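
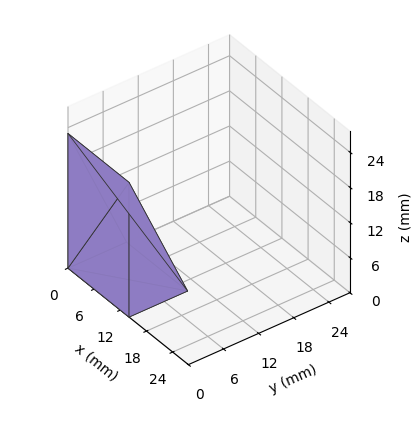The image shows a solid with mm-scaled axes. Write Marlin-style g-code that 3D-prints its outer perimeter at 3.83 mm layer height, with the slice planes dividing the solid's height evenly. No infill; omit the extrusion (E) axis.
Reading the render: the shape is a wedge (ramp): 14 × 10 mm base, rising to 23 mm along the y=0 edge and sloping linearly to z=0 at y=10 (dimensions read to the nearest mm from the axis ticks). For the g-code, the solid's height is divided into equal slices at the stated Δz and each level perimeter traced with G1 moves after a G0 lift.

; perimeter-only toolpath
G21 ; units = mm
G90 ; absolute positioning
G28 ; home
; layer 1
G0 Z3.83
G0 X0.00 Y0.00
G1 X14.00 Y0.00
G1 X14.00 Y8.33
G1 X0.00 Y8.33
G1 X0.00 Y0.00
; layer 2
G0 Z7.67
G0 X0.00 Y0.00
G1 X14.00 Y0.00
G1 X14.00 Y6.67
G1 X0.00 Y6.67
G1 X0.00 Y0.00
; layer 3
G0 Z11.50
G0 X0.00 Y0.00
G1 X14.00 Y0.00
G1 X14.00 Y5.00
G1 X0.00 Y5.00
G1 X0.00 Y0.00
; layer 4
G0 Z15.33
G0 X0.00 Y0.00
G1 X14.00 Y0.00
G1 X14.00 Y3.33
G1 X0.00 Y3.33
G1 X0.00 Y0.00
; layer 5
G0 Z19.17
G0 X0.00 Y0.00
G1 X14.00 Y0.00
G1 X14.00 Y1.67
G1 X0.00 Y1.67
G1 X0.00 Y0.00
M2 ; end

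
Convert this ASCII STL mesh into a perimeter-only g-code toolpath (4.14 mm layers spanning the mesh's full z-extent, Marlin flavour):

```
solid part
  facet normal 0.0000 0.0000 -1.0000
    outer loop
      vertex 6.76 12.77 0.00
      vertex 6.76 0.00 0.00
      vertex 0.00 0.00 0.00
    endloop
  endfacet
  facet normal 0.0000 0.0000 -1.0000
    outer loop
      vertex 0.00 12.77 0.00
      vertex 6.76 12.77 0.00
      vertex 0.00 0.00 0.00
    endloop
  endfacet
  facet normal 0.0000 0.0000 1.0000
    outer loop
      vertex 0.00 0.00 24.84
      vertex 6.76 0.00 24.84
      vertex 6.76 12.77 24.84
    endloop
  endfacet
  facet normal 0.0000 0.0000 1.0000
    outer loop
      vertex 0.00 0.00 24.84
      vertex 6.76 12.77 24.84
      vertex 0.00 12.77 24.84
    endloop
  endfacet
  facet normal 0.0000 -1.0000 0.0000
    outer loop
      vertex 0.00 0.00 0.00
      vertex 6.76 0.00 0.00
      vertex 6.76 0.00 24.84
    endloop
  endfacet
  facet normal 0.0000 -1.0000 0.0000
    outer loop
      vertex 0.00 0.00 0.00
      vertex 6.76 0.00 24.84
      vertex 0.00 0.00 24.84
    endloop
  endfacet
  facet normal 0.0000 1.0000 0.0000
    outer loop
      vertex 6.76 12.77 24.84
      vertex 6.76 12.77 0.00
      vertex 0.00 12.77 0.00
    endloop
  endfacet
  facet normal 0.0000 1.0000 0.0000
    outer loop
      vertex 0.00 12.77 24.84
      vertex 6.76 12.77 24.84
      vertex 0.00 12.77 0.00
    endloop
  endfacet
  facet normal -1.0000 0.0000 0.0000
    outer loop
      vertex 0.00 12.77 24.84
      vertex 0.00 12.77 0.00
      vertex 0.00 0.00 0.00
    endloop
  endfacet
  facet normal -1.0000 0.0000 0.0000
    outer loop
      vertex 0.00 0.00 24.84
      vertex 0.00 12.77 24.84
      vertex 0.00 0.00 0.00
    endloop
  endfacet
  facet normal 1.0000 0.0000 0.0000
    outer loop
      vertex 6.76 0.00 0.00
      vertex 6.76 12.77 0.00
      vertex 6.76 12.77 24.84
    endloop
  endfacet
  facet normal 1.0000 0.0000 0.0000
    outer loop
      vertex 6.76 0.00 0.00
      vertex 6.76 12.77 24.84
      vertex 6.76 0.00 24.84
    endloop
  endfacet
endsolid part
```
; perimeter-only toolpath
G21 ; units = mm
G90 ; absolute positioning
G28 ; home
; layer 1
G0 Z4.14
G0 X0.00 Y0.00
G1 X6.76 Y0.00
G1 X6.76 Y12.77
G1 X0.00 Y12.77
G1 X0.00 Y0.00
; layer 2
G0 Z8.28
G0 X0.00 Y0.00
G1 X6.76 Y0.00
G1 X6.76 Y12.77
G1 X0.00 Y12.77
G1 X0.00 Y0.00
; layer 3
G0 Z12.42
G0 X0.00 Y0.00
G1 X6.76 Y0.00
G1 X6.76 Y12.77
G1 X0.00 Y12.77
G1 X0.00 Y0.00
; layer 4
G0 Z16.56
G0 X0.00 Y0.00
G1 X6.76 Y0.00
G1 X6.76 Y12.77
G1 X0.00 Y12.77
G1 X0.00 Y0.00
; layer 5
G0 Z20.70
G0 X0.00 Y0.00
G1 X6.76 Y0.00
G1 X6.76 Y12.77
G1 X0.00 Y12.77
G1 X0.00 Y0.00
; layer 6
G0 Z24.84
G0 X0.00 Y0.00
G1 X6.76 Y0.00
G1 X6.76 Y12.77
G1 X0.00 Y12.77
G1 X0.00 Y0.00
M2 ; end

The solid is a rectangular box, roughly 6.76 × 12.8 mm footprint and 24.8 mm tall. Slicing at Δz = 4.14 mm — 6 equal slices spanning the solid's height, so layer i sits at z = i·h/6 — gives 6 non-empty perimeters. Each is a 4-segment closed polygon; G0 lifts to the layer z and rapids to the start vertex, then G1 traces the edges.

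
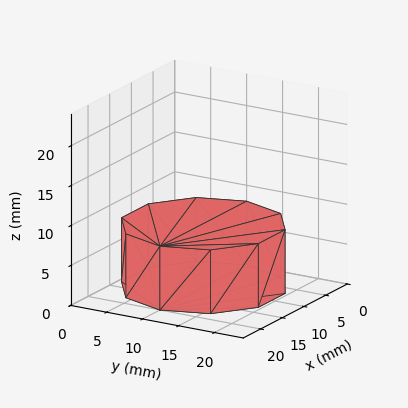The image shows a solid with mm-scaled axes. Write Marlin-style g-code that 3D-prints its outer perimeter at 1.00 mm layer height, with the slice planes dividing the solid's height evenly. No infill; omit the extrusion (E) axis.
Reading the render: the shape is a regular 10-sided prism (a cylinder approximated with 10 flat sides), circumscribed radius ≈ 10 mm, height ≈ 8 mm (dimensions read to the nearest mm from the axis ticks). For the g-code, the solid's height is divided into equal slices at the stated Δz and each level perimeter traced with G1 moves after a G0 lift.

; perimeter-only toolpath
G21 ; units = mm
G90 ; absolute positioning
G28 ; home
; layer 1
G0 Z1.00
G0 X20.00 Y10.00
G1 X18.09 Y15.88
G1 X13.09 Y19.51
G1 X6.91 Y19.51
G1 X1.91 Y15.88
G1 X0.00 Y10.00
G1 X1.91 Y4.12
G1 X6.91 Y0.49
G1 X13.09 Y0.49
G1 X18.09 Y4.12
G1 X20.00 Y10.00
; layer 2
G0 Z2.00
G0 X20.00 Y10.00
G1 X18.09 Y15.88
G1 X13.09 Y19.51
G1 X6.91 Y19.51
G1 X1.91 Y15.88
G1 X0.00 Y10.00
G1 X1.91 Y4.12
G1 X6.91 Y0.49
G1 X13.09 Y0.49
G1 X18.09 Y4.12
G1 X20.00 Y10.00
; layer 3
G0 Z3.00
G0 X20.00 Y10.00
G1 X18.09 Y15.88
G1 X13.09 Y19.51
G1 X6.91 Y19.51
G1 X1.91 Y15.88
G1 X0.00 Y10.00
G1 X1.91 Y4.12
G1 X6.91 Y0.49
G1 X13.09 Y0.49
G1 X18.09 Y4.12
G1 X20.00 Y10.00
; layer 4
G0 Z4.00
G0 X20.00 Y10.00
G1 X18.09 Y15.88
G1 X13.09 Y19.51
G1 X6.91 Y19.51
G1 X1.91 Y15.88
G1 X0.00 Y10.00
G1 X1.91 Y4.12
G1 X6.91 Y0.49
G1 X13.09 Y0.49
G1 X18.09 Y4.12
G1 X20.00 Y10.00
; layer 5
G0 Z5.00
G0 X20.00 Y10.00
G1 X18.09 Y15.88
G1 X13.09 Y19.51
G1 X6.91 Y19.51
G1 X1.91 Y15.88
G1 X0.00 Y10.00
G1 X1.91 Y4.12
G1 X6.91 Y0.49
G1 X13.09 Y0.49
G1 X18.09 Y4.12
G1 X20.00 Y10.00
; layer 6
G0 Z6.00
G0 X20.00 Y10.00
G1 X18.09 Y15.88
G1 X13.09 Y19.51
G1 X6.91 Y19.51
G1 X1.91 Y15.88
G1 X0.00 Y10.00
G1 X1.91 Y4.12
G1 X6.91 Y0.49
G1 X13.09 Y0.49
G1 X18.09 Y4.12
G1 X20.00 Y10.00
; layer 7
G0 Z7.00
G0 X20.00 Y10.00
G1 X18.09 Y15.88
G1 X13.09 Y19.51
G1 X6.91 Y19.51
G1 X1.91 Y15.88
G1 X0.00 Y10.00
G1 X1.91 Y4.12
G1 X6.91 Y0.49
G1 X13.09 Y0.49
G1 X18.09 Y4.12
G1 X20.00 Y10.00
; layer 8
G0 Z8.00
G0 X20.00 Y10.00
G1 X18.09 Y15.88
G1 X13.09 Y19.51
G1 X6.91 Y19.51
G1 X1.91 Y15.88
G1 X0.00 Y10.00
G1 X1.91 Y4.12
G1 X6.91 Y0.49
G1 X13.09 Y0.49
G1 X18.09 Y4.12
G1 X20.00 Y10.00
M2 ; end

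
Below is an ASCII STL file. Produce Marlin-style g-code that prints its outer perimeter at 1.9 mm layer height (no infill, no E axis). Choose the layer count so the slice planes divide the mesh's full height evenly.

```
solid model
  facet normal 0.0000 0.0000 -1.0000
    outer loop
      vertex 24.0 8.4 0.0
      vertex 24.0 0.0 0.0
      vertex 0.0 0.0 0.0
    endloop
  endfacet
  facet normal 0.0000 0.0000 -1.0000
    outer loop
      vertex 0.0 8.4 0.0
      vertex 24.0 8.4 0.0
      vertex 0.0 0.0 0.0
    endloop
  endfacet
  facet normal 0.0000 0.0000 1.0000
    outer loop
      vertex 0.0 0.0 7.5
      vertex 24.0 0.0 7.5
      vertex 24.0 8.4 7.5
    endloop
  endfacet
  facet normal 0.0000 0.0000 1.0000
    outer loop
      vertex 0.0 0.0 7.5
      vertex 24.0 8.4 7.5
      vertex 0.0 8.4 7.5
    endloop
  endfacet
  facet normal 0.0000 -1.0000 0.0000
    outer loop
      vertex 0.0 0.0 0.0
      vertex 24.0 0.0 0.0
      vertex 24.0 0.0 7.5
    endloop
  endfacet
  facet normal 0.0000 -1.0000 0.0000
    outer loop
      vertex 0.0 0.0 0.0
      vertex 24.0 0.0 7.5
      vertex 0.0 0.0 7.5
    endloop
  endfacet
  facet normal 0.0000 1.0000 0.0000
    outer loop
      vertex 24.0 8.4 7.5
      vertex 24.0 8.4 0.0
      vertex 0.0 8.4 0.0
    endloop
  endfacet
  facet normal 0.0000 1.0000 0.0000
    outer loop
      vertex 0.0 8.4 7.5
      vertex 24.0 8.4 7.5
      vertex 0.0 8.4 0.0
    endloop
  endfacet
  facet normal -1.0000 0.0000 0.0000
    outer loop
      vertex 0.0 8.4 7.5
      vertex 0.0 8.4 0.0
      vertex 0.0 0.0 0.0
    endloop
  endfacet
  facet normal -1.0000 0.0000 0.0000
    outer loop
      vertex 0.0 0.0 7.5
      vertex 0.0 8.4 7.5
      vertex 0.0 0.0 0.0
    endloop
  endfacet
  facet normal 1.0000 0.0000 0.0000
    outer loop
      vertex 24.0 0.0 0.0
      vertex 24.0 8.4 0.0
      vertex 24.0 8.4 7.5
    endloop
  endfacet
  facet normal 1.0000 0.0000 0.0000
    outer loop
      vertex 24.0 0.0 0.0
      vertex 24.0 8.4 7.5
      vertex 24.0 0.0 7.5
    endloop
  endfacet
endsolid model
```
; perimeter-only toolpath
G21 ; units = mm
G90 ; absolute positioning
G28 ; home
; layer 1
G0 Z1.9
G0 X0.0 Y0.0
G1 X24.0 Y0.0
G1 X24.0 Y8.4
G1 X0.0 Y8.4
G1 X0.0 Y0.0
; layer 2
G0 Z3.8
G0 X0.0 Y0.0
G1 X24.0 Y0.0
G1 X24.0 Y8.4
G1 X0.0 Y8.4
G1 X0.0 Y0.0
; layer 3
G0 Z5.6
G0 X0.0 Y0.0
G1 X24.0 Y0.0
G1 X24.0 Y8.4
G1 X0.0 Y8.4
G1 X0.0 Y0.0
; layer 4
G0 Z7.5
G0 X0.0 Y0.0
G1 X24.0 Y0.0
G1 X24.0 Y8.4
G1 X0.0 Y8.4
G1 X0.0 Y0.0
M2 ; end

The solid is a rectangular box, roughly 24 × 8.4 mm footprint and 7.5 mm tall. Slicing at Δz = 1.9 mm — 4 equal slices spanning the solid's height, so layer i sits at z = i·h/4 — gives 4 non-empty perimeters. Each is a 4-segment closed polygon; G0 lifts to the layer z and rapids to the start vertex, then G1 traces the edges.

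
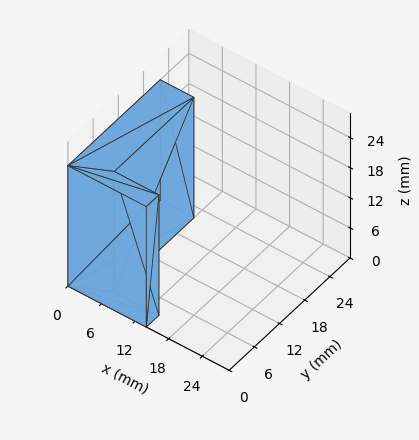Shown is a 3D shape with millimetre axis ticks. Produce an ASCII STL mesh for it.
Reading the render: the shape is an L-shaped prism: outer 14 × 22 mm, arm thicknesses ≈ 3 mm (horizontal) and 6 mm (vertical), extruded 24 mm in z (dimensions read to the nearest mm from the axis ticks). For the STL, each face is triangulated and given an outward normal.

solid part
  facet normal 0.0000 0.0000 -1.0000
    outer loop
      vertex 14.000 3.000 0.000
      vertex 14.000 0.000 0.000
      vertex 0.000 0.000 0.000
    endloop
  endfacet
  facet normal 0.0000 0.0000 -1.0000
    outer loop
      vertex 6.000 3.000 0.000
      vertex 14.000 3.000 0.000
      vertex 0.000 0.000 0.000
    endloop
  endfacet
  facet normal 0.0000 0.0000 -1.0000
    outer loop
      vertex 6.000 22.000 0.000
      vertex 6.000 3.000 0.000
      vertex 0.000 0.000 0.000
    endloop
  endfacet
  facet normal 0.0000 0.0000 -1.0000
    outer loop
      vertex 0.000 22.000 0.000
      vertex 6.000 22.000 0.000
      vertex 0.000 0.000 0.000
    endloop
  endfacet
  facet normal 0.0000 0.0000 1.0000
    outer loop
      vertex 0.000 0.000 24.000
      vertex 14.000 0.000 24.000
      vertex 14.000 3.000 24.000
    endloop
  endfacet
  facet normal 0.0000 0.0000 1.0000
    outer loop
      vertex 0.000 0.000 24.000
      vertex 14.000 3.000 24.000
      vertex 6.000 3.000 24.000
    endloop
  endfacet
  facet normal 0.0000 0.0000 1.0000
    outer loop
      vertex 0.000 0.000 24.000
      vertex 6.000 3.000 24.000
      vertex 6.000 22.000 24.000
    endloop
  endfacet
  facet normal 0.0000 0.0000 1.0000
    outer loop
      vertex 0.000 0.000 24.000
      vertex 6.000 22.000 24.000
      vertex 0.000 22.000 24.000
    endloop
  endfacet
  facet normal 0.0000 -1.0000 0.0000
    outer loop
      vertex 0.000 0.000 0.000
      vertex 14.000 0.000 0.000
      vertex 14.000 0.000 24.000
    endloop
  endfacet
  facet normal 0.0000 -1.0000 0.0000
    outer loop
      vertex 0.000 0.000 0.000
      vertex 14.000 0.000 24.000
      vertex 0.000 0.000 24.000
    endloop
  endfacet
  facet normal 1.0000 0.0000 0.0000
    outer loop
      vertex 14.000 0.000 0.000
      vertex 14.000 3.000 0.000
      vertex 14.000 3.000 24.000
    endloop
  endfacet
  facet normal 1.0000 0.0000 0.0000
    outer loop
      vertex 14.000 0.000 0.000
      vertex 14.000 3.000 24.000
      vertex 14.000 0.000 24.000
    endloop
  endfacet
  facet normal 0.0000 1.0000 0.0000
    outer loop
      vertex 14.000 3.000 0.000
      vertex 6.000 3.000 0.000
      vertex 6.000 3.000 24.000
    endloop
  endfacet
  facet normal 0.0000 1.0000 0.0000
    outer loop
      vertex 14.000 3.000 0.000
      vertex 6.000 3.000 24.000
      vertex 14.000 3.000 24.000
    endloop
  endfacet
  facet normal 1.0000 0.0000 0.0000
    outer loop
      vertex 6.000 3.000 0.000
      vertex 6.000 22.000 0.000
      vertex 6.000 22.000 24.000
    endloop
  endfacet
  facet normal 1.0000 0.0000 0.0000
    outer loop
      vertex 6.000 3.000 0.000
      vertex 6.000 22.000 24.000
      vertex 6.000 3.000 24.000
    endloop
  endfacet
  facet normal 0.0000 1.0000 0.0000
    outer loop
      vertex 6.000 22.000 0.000
      vertex 0.000 22.000 0.000
      vertex 0.000 22.000 24.000
    endloop
  endfacet
  facet normal 0.0000 1.0000 0.0000
    outer loop
      vertex 6.000 22.000 0.000
      vertex 0.000 22.000 24.000
      vertex 6.000 22.000 24.000
    endloop
  endfacet
  facet normal -1.0000 0.0000 0.0000
    outer loop
      vertex 0.000 22.000 0.000
      vertex 0.000 0.000 0.000
      vertex 0.000 0.000 24.000
    endloop
  endfacet
  facet normal -1.0000 0.0000 0.0000
    outer loop
      vertex 0.000 22.000 0.000
      vertex 0.000 0.000 24.000
      vertex 0.000 22.000 24.000
    endloop
  endfacet
endsolid part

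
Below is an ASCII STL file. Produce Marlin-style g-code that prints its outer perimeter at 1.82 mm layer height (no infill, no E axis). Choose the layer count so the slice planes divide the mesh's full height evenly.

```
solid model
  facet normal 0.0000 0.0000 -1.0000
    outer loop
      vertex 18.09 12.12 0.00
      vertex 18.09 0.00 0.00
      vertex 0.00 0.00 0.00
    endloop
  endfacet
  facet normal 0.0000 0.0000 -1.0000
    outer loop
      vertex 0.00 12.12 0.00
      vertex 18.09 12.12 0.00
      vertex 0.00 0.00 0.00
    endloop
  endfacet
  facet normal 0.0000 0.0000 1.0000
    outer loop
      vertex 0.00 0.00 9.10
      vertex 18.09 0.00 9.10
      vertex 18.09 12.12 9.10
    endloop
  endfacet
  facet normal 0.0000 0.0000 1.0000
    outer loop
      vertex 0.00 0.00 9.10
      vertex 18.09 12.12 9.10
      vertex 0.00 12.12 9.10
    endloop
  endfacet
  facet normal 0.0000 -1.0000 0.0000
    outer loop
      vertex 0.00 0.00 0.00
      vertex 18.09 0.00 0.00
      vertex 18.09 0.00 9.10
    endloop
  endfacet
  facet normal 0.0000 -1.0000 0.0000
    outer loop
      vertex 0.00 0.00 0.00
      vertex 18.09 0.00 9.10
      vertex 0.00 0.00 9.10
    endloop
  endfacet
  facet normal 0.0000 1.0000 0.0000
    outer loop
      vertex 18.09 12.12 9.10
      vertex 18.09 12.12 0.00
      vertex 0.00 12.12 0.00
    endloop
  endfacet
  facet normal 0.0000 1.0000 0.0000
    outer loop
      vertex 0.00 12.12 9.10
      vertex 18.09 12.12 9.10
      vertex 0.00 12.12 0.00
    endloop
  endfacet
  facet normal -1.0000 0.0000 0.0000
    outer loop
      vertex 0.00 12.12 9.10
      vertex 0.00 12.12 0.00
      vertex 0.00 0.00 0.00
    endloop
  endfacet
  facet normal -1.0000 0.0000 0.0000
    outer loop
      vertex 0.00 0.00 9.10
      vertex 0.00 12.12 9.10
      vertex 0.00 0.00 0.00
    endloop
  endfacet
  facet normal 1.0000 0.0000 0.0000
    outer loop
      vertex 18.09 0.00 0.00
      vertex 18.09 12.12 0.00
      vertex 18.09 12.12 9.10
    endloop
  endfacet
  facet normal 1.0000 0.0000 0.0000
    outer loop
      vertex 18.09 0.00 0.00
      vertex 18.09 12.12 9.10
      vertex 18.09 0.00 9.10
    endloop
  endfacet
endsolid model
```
; perimeter-only toolpath
G21 ; units = mm
G90 ; absolute positioning
G28 ; home
; layer 1
G0 Z1.82
G0 X0.00 Y0.00
G1 X18.09 Y0.00
G1 X18.09 Y12.12
G1 X0.00 Y12.12
G1 X0.00 Y0.00
; layer 2
G0 Z3.64
G0 X0.00 Y0.00
G1 X18.09 Y0.00
G1 X18.09 Y12.12
G1 X0.00 Y12.12
G1 X0.00 Y0.00
; layer 3
G0 Z5.46
G0 X0.00 Y0.00
G1 X18.09 Y0.00
G1 X18.09 Y12.12
G1 X0.00 Y12.12
G1 X0.00 Y0.00
; layer 4
G0 Z7.28
G0 X0.00 Y0.00
G1 X18.09 Y0.00
G1 X18.09 Y12.12
G1 X0.00 Y12.12
G1 X0.00 Y0.00
; layer 5
G0 Z9.10
G0 X0.00 Y0.00
G1 X18.09 Y0.00
G1 X18.09 Y12.12
G1 X0.00 Y12.12
G1 X0.00 Y0.00
M2 ; end

The solid is a rectangular box, roughly 18.1 × 12.1 mm footprint and 9.1 mm tall. Slicing at Δz = 1.82 mm — 5 equal slices spanning the solid's height, so layer i sits at z = i·h/5 — gives 5 non-empty perimeters. Each is a 4-segment closed polygon; G0 lifts to the layer z and rapids to the start vertex, then G1 traces the edges.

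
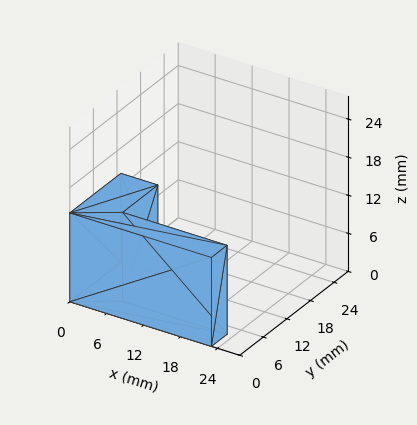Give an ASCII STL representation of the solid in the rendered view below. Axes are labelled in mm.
Reading the render: the shape is an L-shaped prism: outer 23 × 13 mm, arm thicknesses ≈ 4 mm (horizontal) and 6 mm (vertical), extruded 14 mm in z (dimensions read to the nearest mm from the axis ticks). For the STL, each face is triangulated and given an outward normal.

solid part
  facet normal 0.0000 0.0000 -1.0000
    outer loop
      vertex 23.000 4.000 0.000
      vertex 23.000 0.000 0.000
      vertex 0.000 0.000 0.000
    endloop
  endfacet
  facet normal 0.0000 0.0000 -1.0000
    outer loop
      vertex 6.000 4.000 0.000
      vertex 23.000 4.000 0.000
      vertex 0.000 0.000 0.000
    endloop
  endfacet
  facet normal 0.0000 0.0000 -1.0000
    outer loop
      vertex 6.000 13.000 0.000
      vertex 6.000 4.000 0.000
      vertex 0.000 0.000 0.000
    endloop
  endfacet
  facet normal 0.0000 0.0000 -1.0000
    outer loop
      vertex 0.000 13.000 0.000
      vertex 6.000 13.000 0.000
      vertex 0.000 0.000 0.000
    endloop
  endfacet
  facet normal 0.0000 0.0000 1.0000
    outer loop
      vertex 0.000 0.000 14.000
      vertex 23.000 0.000 14.000
      vertex 23.000 4.000 14.000
    endloop
  endfacet
  facet normal 0.0000 0.0000 1.0000
    outer loop
      vertex 0.000 0.000 14.000
      vertex 23.000 4.000 14.000
      vertex 6.000 4.000 14.000
    endloop
  endfacet
  facet normal 0.0000 0.0000 1.0000
    outer loop
      vertex 0.000 0.000 14.000
      vertex 6.000 4.000 14.000
      vertex 6.000 13.000 14.000
    endloop
  endfacet
  facet normal 0.0000 0.0000 1.0000
    outer loop
      vertex 0.000 0.000 14.000
      vertex 6.000 13.000 14.000
      vertex 0.000 13.000 14.000
    endloop
  endfacet
  facet normal 0.0000 -1.0000 0.0000
    outer loop
      vertex 0.000 0.000 0.000
      vertex 23.000 0.000 0.000
      vertex 23.000 0.000 14.000
    endloop
  endfacet
  facet normal 0.0000 -1.0000 0.0000
    outer loop
      vertex 0.000 0.000 0.000
      vertex 23.000 0.000 14.000
      vertex 0.000 0.000 14.000
    endloop
  endfacet
  facet normal 1.0000 0.0000 0.0000
    outer loop
      vertex 23.000 0.000 0.000
      vertex 23.000 4.000 0.000
      vertex 23.000 4.000 14.000
    endloop
  endfacet
  facet normal 1.0000 0.0000 0.0000
    outer loop
      vertex 23.000 0.000 0.000
      vertex 23.000 4.000 14.000
      vertex 23.000 0.000 14.000
    endloop
  endfacet
  facet normal 0.0000 1.0000 0.0000
    outer loop
      vertex 23.000 4.000 0.000
      vertex 6.000 4.000 0.000
      vertex 6.000 4.000 14.000
    endloop
  endfacet
  facet normal 0.0000 1.0000 0.0000
    outer loop
      vertex 23.000 4.000 0.000
      vertex 6.000 4.000 14.000
      vertex 23.000 4.000 14.000
    endloop
  endfacet
  facet normal 1.0000 0.0000 0.0000
    outer loop
      vertex 6.000 4.000 0.000
      vertex 6.000 13.000 0.000
      vertex 6.000 13.000 14.000
    endloop
  endfacet
  facet normal 1.0000 0.0000 0.0000
    outer loop
      vertex 6.000 4.000 0.000
      vertex 6.000 13.000 14.000
      vertex 6.000 4.000 14.000
    endloop
  endfacet
  facet normal 0.0000 1.0000 0.0000
    outer loop
      vertex 6.000 13.000 0.000
      vertex 0.000 13.000 0.000
      vertex 0.000 13.000 14.000
    endloop
  endfacet
  facet normal 0.0000 1.0000 0.0000
    outer loop
      vertex 6.000 13.000 0.000
      vertex 0.000 13.000 14.000
      vertex 6.000 13.000 14.000
    endloop
  endfacet
  facet normal -1.0000 0.0000 0.0000
    outer loop
      vertex 0.000 13.000 0.000
      vertex 0.000 0.000 0.000
      vertex 0.000 0.000 14.000
    endloop
  endfacet
  facet normal -1.0000 0.0000 0.0000
    outer loop
      vertex 0.000 13.000 0.000
      vertex 0.000 0.000 14.000
      vertex 0.000 13.000 14.000
    endloop
  endfacet
endsolid part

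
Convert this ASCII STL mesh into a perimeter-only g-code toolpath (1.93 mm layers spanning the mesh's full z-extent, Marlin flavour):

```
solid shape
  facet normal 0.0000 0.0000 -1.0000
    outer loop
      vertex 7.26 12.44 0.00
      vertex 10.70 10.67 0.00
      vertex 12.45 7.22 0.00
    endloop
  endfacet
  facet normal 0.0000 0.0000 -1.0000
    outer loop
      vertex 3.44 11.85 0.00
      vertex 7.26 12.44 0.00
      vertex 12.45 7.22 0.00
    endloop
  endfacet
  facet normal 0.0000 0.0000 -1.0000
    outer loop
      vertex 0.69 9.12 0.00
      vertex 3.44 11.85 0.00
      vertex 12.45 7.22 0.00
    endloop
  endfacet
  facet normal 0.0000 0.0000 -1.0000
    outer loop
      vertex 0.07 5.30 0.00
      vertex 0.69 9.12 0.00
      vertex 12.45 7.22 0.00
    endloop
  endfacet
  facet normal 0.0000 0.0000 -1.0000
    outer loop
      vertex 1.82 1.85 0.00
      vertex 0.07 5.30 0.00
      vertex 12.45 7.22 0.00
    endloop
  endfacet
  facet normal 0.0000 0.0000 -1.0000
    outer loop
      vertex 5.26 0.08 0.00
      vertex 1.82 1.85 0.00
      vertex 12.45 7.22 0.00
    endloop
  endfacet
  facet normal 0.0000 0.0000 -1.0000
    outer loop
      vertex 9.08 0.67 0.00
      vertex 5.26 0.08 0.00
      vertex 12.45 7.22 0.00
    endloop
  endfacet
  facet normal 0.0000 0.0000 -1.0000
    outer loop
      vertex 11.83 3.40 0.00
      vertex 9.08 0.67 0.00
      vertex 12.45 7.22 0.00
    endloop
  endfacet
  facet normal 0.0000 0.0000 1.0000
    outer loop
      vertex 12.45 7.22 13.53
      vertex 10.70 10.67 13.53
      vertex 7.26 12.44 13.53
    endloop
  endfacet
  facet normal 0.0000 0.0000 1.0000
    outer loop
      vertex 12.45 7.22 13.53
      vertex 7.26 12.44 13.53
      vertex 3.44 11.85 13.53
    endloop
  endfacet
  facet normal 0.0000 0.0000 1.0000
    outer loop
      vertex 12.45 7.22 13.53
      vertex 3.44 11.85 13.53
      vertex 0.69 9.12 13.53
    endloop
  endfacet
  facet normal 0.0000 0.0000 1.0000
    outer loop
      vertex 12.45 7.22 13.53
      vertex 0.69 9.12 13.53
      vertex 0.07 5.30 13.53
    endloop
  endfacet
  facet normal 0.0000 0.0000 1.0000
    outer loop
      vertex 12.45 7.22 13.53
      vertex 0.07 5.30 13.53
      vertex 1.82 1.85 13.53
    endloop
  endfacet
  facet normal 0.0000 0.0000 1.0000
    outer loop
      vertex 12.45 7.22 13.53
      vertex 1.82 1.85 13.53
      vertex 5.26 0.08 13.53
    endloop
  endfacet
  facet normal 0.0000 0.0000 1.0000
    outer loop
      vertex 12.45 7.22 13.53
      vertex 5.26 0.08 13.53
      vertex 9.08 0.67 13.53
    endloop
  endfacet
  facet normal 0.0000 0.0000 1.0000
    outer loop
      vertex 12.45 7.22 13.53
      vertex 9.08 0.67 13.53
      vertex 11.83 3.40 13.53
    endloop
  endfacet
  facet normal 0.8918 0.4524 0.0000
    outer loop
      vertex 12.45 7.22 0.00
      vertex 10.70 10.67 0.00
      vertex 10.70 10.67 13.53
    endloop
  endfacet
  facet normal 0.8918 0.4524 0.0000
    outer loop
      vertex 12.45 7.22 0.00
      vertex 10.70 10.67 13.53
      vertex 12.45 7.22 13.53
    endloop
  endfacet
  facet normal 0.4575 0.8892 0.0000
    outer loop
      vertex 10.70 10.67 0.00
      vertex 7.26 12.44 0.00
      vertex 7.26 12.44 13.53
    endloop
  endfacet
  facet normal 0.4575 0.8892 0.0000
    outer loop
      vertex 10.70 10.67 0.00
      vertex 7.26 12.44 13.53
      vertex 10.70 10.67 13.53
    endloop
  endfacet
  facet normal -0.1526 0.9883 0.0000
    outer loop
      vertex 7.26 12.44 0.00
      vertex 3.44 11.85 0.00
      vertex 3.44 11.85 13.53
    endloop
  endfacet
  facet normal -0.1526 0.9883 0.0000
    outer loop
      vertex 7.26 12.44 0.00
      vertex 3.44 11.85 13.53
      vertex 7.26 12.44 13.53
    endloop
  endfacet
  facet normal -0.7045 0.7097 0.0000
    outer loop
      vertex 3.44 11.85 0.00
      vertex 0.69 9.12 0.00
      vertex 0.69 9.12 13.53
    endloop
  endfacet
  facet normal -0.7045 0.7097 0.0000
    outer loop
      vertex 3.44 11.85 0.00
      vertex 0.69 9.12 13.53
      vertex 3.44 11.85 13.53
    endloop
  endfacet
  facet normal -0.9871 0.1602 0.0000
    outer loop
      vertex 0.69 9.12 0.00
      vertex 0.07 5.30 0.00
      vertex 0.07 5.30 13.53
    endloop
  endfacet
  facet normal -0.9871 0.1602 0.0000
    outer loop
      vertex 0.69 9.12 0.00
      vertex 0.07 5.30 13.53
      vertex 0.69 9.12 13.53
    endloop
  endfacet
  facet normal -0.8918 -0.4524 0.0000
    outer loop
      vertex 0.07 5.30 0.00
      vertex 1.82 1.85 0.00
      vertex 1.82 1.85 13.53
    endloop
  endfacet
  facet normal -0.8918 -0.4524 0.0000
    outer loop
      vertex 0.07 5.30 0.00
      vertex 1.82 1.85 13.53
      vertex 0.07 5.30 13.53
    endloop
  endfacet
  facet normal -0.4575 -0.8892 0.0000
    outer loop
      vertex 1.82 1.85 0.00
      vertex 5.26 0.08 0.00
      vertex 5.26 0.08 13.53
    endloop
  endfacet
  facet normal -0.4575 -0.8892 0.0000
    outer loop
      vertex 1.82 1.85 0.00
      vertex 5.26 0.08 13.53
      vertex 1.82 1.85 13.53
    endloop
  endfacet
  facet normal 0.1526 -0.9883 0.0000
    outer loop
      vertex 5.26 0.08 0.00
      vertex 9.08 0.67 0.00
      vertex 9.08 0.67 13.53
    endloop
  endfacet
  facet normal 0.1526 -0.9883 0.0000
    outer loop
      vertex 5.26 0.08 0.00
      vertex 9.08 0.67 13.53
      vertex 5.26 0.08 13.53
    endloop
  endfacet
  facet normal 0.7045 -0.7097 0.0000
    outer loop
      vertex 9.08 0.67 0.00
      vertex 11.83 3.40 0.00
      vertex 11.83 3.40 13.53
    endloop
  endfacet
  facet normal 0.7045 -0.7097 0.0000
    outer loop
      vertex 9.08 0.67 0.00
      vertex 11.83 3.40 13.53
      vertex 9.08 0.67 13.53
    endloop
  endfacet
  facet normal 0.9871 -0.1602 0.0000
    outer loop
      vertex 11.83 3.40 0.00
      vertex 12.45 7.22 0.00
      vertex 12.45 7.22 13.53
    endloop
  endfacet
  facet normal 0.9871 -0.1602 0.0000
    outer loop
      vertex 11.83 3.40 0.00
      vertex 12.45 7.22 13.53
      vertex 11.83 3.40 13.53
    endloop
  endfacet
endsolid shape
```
; perimeter-only toolpath
G21 ; units = mm
G90 ; absolute positioning
G28 ; home
; layer 1
G0 Z1.93
G0 X12.45 Y7.22
G1 X10.70 Y10.67
G1 X7.26 Y12.44
G1 X3.44 Y11.85
G1 X0.69 Y9.12
G1 X0.07 Y5.30
G1 X1.82 Y1.85
G1 X5.26 Y0.08
G1 X9.08 Y0.67
G1 X11.83 Y3.40
G1 X12.45 Y7.22
; layer 2
G0 Z3.87
G0 X12.45 Y7.22
G1 X10.70 Y10.67
G1 X7.26 Y12.44
G1 X3.44 Y11.85
G1 X0.69 Y9.12
G1 X0.07 Y5.30
G1 X1.82 Y1.85
G1 X5.26 Y0.08
G1 X9.08 Y0.67
G1 X11.83 Y3.40
G1 X12.45 Y7.22
; layer 3
G0 Z5.80
G0 X12.45 Y7.22
G1 X10.70 Y10.67
G1 X7.26 Y12.44
G1 X3.44 Y11.85
G1 X0.69 Y9.12
G1 X0.07 Y5.30
G1 X1.82 Y1.85
G1 X5.26 Y0.08
G1 X9.08 Y0.67
G1 X11.83 Y3.40
G1 X12.45 Y7.22
; layer 4
G0 Z7.73
G0 X12.45 Y7.22
G1 X10.70 Y10.67
G1 X7.26 Y12.44
G1 X3.44 Y11.85
G1 X0.69 Y9.12
G1 X0.07 Y5.30
G1 X1.82 Y1.85
G1 X5.26 Y0.08
G1 X9.08 Y0.67
G1 X11.83 Y3.40
G1 X12.45 Y7.22
; layer 5
G0 Z9.66
G0 X12.45 Y7.22
G1 X10.70 Y10.67
G1 X7.26 Y12.44
G1 X3.44 Y11.85
G1 X0.69 Y9.12
G1 X0.07 Y5.30
G1 X1.82 Y1.85
G1 X5.26 Y0.08
G1 X9.08 Y0.67
G1 X11.83 Y3.40
G1 X12.45 Y7.22
; layer 6
G0 Z11.60
G0 X12.45 Y7.22
G1 X10.70 Y10.67
G1 X7.26 Y12.44
G1 X3.44 Y11.85
G1 X0.69 Y9.12
G1 X0.07 Y5.30
G1 X1.82 Y1.85
G1 X5.26 Y0.08
G1 X9.08 Y0.67
G1 X11.83 Y3.40
G1 X12.45 Y7.22
; layer 7
G0 Z13.53
G0 X12.45 Y7.22
G1 X10.70 Y10.67
G1 X7.26 Y12.44
G1 X3.44 Y11.85
G1 X0.69 Y9.12
G1 X0.07 Y5.30
G1 X1.82 Y1.85
G1 X5.26 Y0.08
G1 X9.08 Y0.67
G1 X11.83 Y3.40
G1 X12.45 Y7.22
M2 ; end

The solid is a regular 10-sided prism (a cylinder approximated with 10 flat sides), circumscribed radius ≈ 6.26 mm, height ≈ 13.5 mm. Slicing at Δz = 1.93 mm — 7 equal slices spanning the solid's height, so layer i sits at z = i·h/7 — gives 7 non-empty perimeters. Each is a 10-segment closed polygon; G0 lifts to the layer z and rapids to the start vertex, then G1 traces the edges.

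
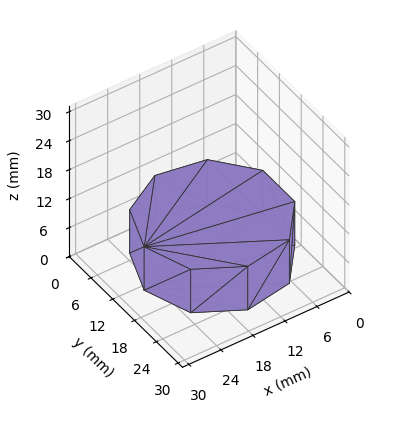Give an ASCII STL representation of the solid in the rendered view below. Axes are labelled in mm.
Reading the render: the shape is a regular 9-sided prism (a cylinder approximated with 9 flat sides), circumscribed radius ≈ 13 mm, height ≈ 9 mm (dimensions read to the nearest mm from the axis ticks). For the STL, each face is triangulated and given an outward normal.

solid part
  facet normal 0.0000 0.0000 -1.0000
    outer loop
      vertex 15.3 25.8 0.0
      vertex 23.0 21.4 0.0
      vertex 26.0 13.0 0.0
    endloop
  endfacet
  facet normal 0.0000 0.0000 -1.0000
    outer loop
      vertex 6.5 24.3 0.0
      vertex 15.3 25.8 0.0
      vertex 26.0 13.0 0.0
    endloop
  endfacet
  facet normal 0.0000 0.0000 -1.0000
    outer loop
      vertex 0.8 17.4 0.0
      vertex 6.5 24.3 0.0
      vertex 26.0 13.0 0.0
    endloop
  endfacet
  facet normal 0.0000 0.0000 -1.0000
    outer loop
      vertex 0.8 8.6 0.0
      vertex 0.8 17.4 0.0
      vertex 26.0 13.0 0.0
    endloop
  endfacet
  facet normal 0.0000 0.0000 -1.0000
    outer loop
      vertex 6.5 1.7 0.0
      vertex 0.8 8.6 0.0
      vertex 26.0 13.0 0.0
    endloop
  endfacet
  facet normal 0.0000 0.0000 -1.0000
    outer loop
      vertex 15.3 0.2 0.0
      vertex 6.5 1.7 0.0
      vertex 26.0 13.0 0.0
    endloop
  endfacet
  facet normal 0.0000 0.0000 -1.0000
    outer loop
      vertex 23.0 4.6 0.0
      vertex 15.3 0.2 0.0
      vertex 26.0 13.0 0.0
    endloop
  endfacet
  facet normal 0.0000 0.0000 1.0000
    outer loop
      vertex 26.0 13.0 9.0
      vertex 23.0 21.4 9.0
      vertex 15.3 25.8 9.0
    endloop
  endfacet
  facet normal 0.0000 0.0000 1.0000
    outer loop
      vertex 26.0 13.0 9.0
      vertex 15.3 25.8 9.0
      vertex 6.5 24.3 9.0
    endloop
  endfacet
  facet normal 0.0000 0.0000 1.0000
    outer loop
      vertex 26.0 13.0 9.0
      vertex 6.5 24.3 9.0
      vertex 0.8 17.4 9.0
    endloop
  endfacet
  facet normal 0.0000 0.0000 1.0000
    outer loop
      vertex 26.0 13.0 9.0
      vertex 0.8 17.4 9.0
      vertex 0.8 8.6 9.0
    endloop
  endfacet
  facet normal 0.0000 0.0000 1.0000
    outer loop
      vertex 26.0 13.0 9.0
      vertex 0.8 8.6 9.0
      vertex 6.5 1.7 9.0
    endloop
  endfacet
  facet normal 0.0000 0.0000 1.0000
    outer loop
      vertex 26.0 13.0 9.0
      vertex 6.5 1.7 9.0
      vertex 15.3 0.2 9.0
    endloop
  endfacet
  facet normal 0.0000 0.0000 1.0000
    outer loop
      vertex 26.0 13.0 9.0
      vertex 15.3 0.2 9.0
      vertex 23.0 4.6 9.0
    endloop
  endfacet
  facet normal 0.9417 0.3363 0.0000
    outer loop
      vertex 26.0 13.0 0.0
      vertex 23.0 21.4 0.0
      vertex 23.0 21.4 9.0
    endloop
  endfacet
  facet normal 0.9417 0.3363 0.0000
    outer loop
      vertex 26.0 13.0 0.0
      vertex 23.0 21.4 9.0
      vertex 26.0 13.0 9.0
    endloop
  endfacet
  facet normal 0.4961 0.8682 0.0000
    outer loop
      vertex 23.0 21.4 0.0
      vertex 15.3 25.8 0.0
      vertex 15.3 25.8 9.0
    endloop
  endfacet
  facet normal 0.4961 0.8682 0.0000
    outer loop
      vertex 23.0 21.4 0.0
      vertex 15.3 25.8 9.0
      vertex 23.0 21.4 9.0
    endloop
  endfacet
  facet normal -0.1680 0.9858 0.0000
    outer loop
      vertex 15.3 25.8 0.0
      vertex 6.5 24.3 0.0
      vertex 6.5 24.3 9.0
    endloop
  endfacet
  facet normal -0.1680 0.9858 0.0000
    outer loop
      vertex 15.3 25.8 0.0
      vertex 6.5 24.3 9.0
      vertex 15.3 25.8 9.0
    endloop
  endfacet
  facet normal -0.7710 0.6369 0.0000
    outer loop
      vertex 6.5 24.3 0.0
      vertex 0.8 17.4 0.0
      vertex 0.8 17.4 9.0
    endloop
  endfacet
  facet normal -0.7710 0.6369 0.0000
    outer loop
      vertex 6.5 24.3 0.0
      vertex 0.8 17.4 9.0
      vertex 6.5 24.3 9.0
    endloop
  endfacet
  facet normal -1.0000 0.0000 0.0000
    outer loop
      vertex 0.8 17.4 0.0
      vertex 0.8 8.6 0.0
      vertex 0.8 8.6 9.0
    endloop
  endfacet
  facet normal -1.0000 0.0000 0.0000
    outer loop
      vertex 0.8 17.4 0.0
      vertex 0.8 8.6 9.0
      vertex 0.8 17.4 9.0
    endloop
  endfacet
  facet normal -0.7710 -0.6369 0.0000
    outer loop
      vertex 0.8 8.6 0.0
      vertex 6.5 1.7 0.0
      vertex 6.5 1.7 9.0
    endloop
  endfacet
  facet normal -0.7710 -0.6369 0.0000
    outer loop
      vertex 0.8 8.6 0.0
      vertex 6.5 1.7 9.0
      vertex 0.8 8.6 9.0
    endloop
  endfacet
  facet normal -0.1680 -0.9858 0.0000
    outer loop
      vertex 6.5 1.7 0.0
      vertex 15.3 0.2 0.0
      vertex 15.3 0.2 9.0
    endloop
  endfacet
  facet normal -0.1680 -0.9858 0.0000
    outer loop
      vertex 6.5 1.7 0.0
      vertex 15.3 0.2 9.0
      vertex 6.5 1.7 9.0
    endloop
  endfacet
  facet normal 0.4961 -0.8682 0.0000
    outer loop
      vertex 15.3 0.2 0.0
      vertex 23.0 4.6 0.0
      vertex 23.0 4.6 9.0
    endloop
  endfacet
  facet normal 0.4961 -0.8682 0.0000
    outer loop
      vertex 15.3 0.2 0.0
      vertex 23.0 4.6 9.0
      vertex 15.3 0.2 9.0
    endloop
  endfacet
  facet normal 0.9417 -0.3363 0.0000
    outer loop
      vertex 23.0 4.6 0.0
      vertex 26.0 13.0 0.0
      vertex 26.0 13.0 9.0
    endloop
  endfacet
  facet normal 0.9417 -0.3363 0.0000
    outer loop
      vertex 23.0 4.6 0.0
      vertex 26.0 13.0 9.0
      vertex 23.0 4.6 9.0
    endloop
  endfacet
endsolid part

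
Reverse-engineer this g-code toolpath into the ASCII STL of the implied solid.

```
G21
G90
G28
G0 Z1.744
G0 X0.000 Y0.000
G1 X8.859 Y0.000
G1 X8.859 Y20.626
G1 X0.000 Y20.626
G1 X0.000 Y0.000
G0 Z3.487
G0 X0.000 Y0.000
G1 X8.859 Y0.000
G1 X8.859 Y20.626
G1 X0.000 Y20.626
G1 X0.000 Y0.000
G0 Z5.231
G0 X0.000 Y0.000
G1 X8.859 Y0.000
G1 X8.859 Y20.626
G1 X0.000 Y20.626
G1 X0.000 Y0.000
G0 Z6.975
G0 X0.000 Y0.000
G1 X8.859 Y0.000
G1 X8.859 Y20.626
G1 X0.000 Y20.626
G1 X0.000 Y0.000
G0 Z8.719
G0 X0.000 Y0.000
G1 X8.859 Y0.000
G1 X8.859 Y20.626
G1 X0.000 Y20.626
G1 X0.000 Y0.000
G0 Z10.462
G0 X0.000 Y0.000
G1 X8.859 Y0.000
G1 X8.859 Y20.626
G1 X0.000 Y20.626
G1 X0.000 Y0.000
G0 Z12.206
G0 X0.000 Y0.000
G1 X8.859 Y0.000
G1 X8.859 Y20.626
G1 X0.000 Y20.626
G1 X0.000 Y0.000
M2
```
solid part
  facet normal 0.0000 0.0000 -1.0000
    outer loop
      vertex 8.859 20.626 0.000
      vertex 8.859 0.000 0.000
      vertex 0.000 0.000 0.000
    endloop
  endfacet
  facet normal 0.0000 0.0000 -1.0000
    outer loop
      vertex 0.000 20.626 0.000
      vertex 8.859 20.626 0.000
      vertex 0.000 0.000 0.000
    endloop
  endfacet
  facet normal 0.0000 0.0000 1.0000
    outer loop
      vertex 0.000 0.000 12.206
      vertex 8.859 0.000 12.206
      vertex 8.859 20.626 12.206
    endloop
  endfacet
  facet normal 0.0000 0.0000 1.0000
    outer loop
      vertex 0.000 0.000 12.206
      vertex 8.859 20.626 12.206
      vertex 0.000 20.626 12.206
    endloop
  endfacet
  facet normal 0.0000 -1.0000 0.0000
    outer loop
      vertex 0.000 0.000 0.000
      vertex 8.859 0.000 0.000
      vertex 8.859 0.000 12.206
    endloop
  endfacet
  facet normal 0.0000 -1.0000 0.0000
    outer loop
      vertex 0.000 0.000 0.000
      vertex 8.859 0.000 12.206
      vertex 0.000 0.000 12.206
    endloop
  endfacet
  facet normal 0.0000 1.0000 0.0000
    outer loop
      vertex 8.859 20.626 12.206
      vertex 8.859 20.626 0.000
      vertex 0.000 20.626 0.000
    endloop
  endfacet
  facet normal 0.0000 1.0000 0.0000
    outer loop
      vertex 0.000 20.626 12.206
      vertex 8.859 20.626 12.206
      vertex 0.000 20.626 0.000
    endloop
  endfacet
  facet normal -1.0000 0.0000 0.0000
    outer loop
      vertex 0.000 20.626 12.206
      vertex 0.000 20.626 0.000
      vertex 0.000 0.000 0.000
    endloop
  endfacet
  facet normal -1.0000 0.0000 0.0000
    outer loop
      vertex 0.000 0.000 12.206
      vertex 0.000 20.626 12.206
      vertex 0.000 0.000 0.000
    endloop
  endfacet
  facet normal 1.0000 0.0000 0.0000
    outer loop
      vertex 8.859 0.000 0.000
      vertex 8.859 20.626 0.000
      vertex 8.859 20.626 12.206
    endloop
  endfacet
  facet normal 1.0000 0.0000 0.0000
    outer loop
      vertex 8.859 0.000 0.000
      vertex 8.859 20.626 12.206
      vertex 8.859 0.000 12.206
    endloop
  endfacet
endsolid part

The G0 Z moves step by Δz≈1.744 mm. Every layer's G1 loop is the same polygon, so the solid is a straight extrusion of it from z=0 to z≈12.2. Closing with flat bottom and top caps and triangulating gives 12 facets — a rectangular box, roughly 8.86 × 20.6 mm footprint and 12.2 mm tall.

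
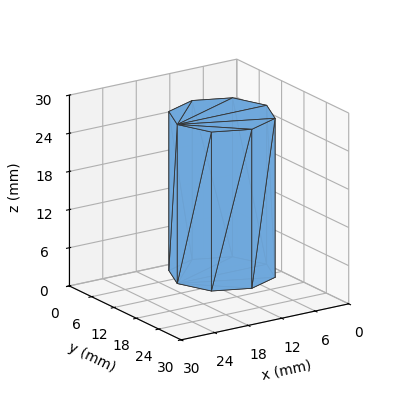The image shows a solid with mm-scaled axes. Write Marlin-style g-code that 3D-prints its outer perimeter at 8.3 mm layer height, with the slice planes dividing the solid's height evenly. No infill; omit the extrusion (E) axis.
Reading the render: the shape is a regular 8-sided prism (a cylinder approximated with 8 flat sides), circumscribed radius ≈ 8 mm, height ≈ 25 mm (dimensions read to the nearest mm from the axis ticks). For the g-code, the solid's height is divided into equal slices at the stated Δz and each level perimeter traced with G1 moves after a G0 lift.

; perimeter-only toolpath
G21 ; units = mm
G90 ; absolute positioning
G28 ; home
; layer 1
G0 Z8.3
G0 X16.0 Y8.0
G1 X13.7 Y13.7
G1 X8.0 Y16.0
G1 X2.3 Y13.7
G1 X0.0 Y8.0
G1 X2.3 Y2.3
G1 X8.0 Y0.0
G1 X13.7 Y2.3
G1 X16.0 Y8.0
; layer 2
G0 Z16.7
G0 X16.0 Y8.0
G1 X13.7 Y13.7
G1 X8.0 Y16.0
G1 X2.3 Y13.7
G1 X0.0 Y8.0
G1 X2.3 Y2.3
G1 X8.0 Y0.0
G1 X13.7 Y2.3
G1 X16.0 Y8.0
; layer 3
G0 Z25.0
G0 X16.0 Y8.0
G1 X13.7 Y13.7
G1 X8.0 Y16.0
G1 X2.3 Y13.7
G1 X0.0 Y8.0
G1 X2.3 Y2.3
G1 X8.0 Y0.0
G1 X13.7 Y2.3
G1 X16.0 Y8.0
M2 ; end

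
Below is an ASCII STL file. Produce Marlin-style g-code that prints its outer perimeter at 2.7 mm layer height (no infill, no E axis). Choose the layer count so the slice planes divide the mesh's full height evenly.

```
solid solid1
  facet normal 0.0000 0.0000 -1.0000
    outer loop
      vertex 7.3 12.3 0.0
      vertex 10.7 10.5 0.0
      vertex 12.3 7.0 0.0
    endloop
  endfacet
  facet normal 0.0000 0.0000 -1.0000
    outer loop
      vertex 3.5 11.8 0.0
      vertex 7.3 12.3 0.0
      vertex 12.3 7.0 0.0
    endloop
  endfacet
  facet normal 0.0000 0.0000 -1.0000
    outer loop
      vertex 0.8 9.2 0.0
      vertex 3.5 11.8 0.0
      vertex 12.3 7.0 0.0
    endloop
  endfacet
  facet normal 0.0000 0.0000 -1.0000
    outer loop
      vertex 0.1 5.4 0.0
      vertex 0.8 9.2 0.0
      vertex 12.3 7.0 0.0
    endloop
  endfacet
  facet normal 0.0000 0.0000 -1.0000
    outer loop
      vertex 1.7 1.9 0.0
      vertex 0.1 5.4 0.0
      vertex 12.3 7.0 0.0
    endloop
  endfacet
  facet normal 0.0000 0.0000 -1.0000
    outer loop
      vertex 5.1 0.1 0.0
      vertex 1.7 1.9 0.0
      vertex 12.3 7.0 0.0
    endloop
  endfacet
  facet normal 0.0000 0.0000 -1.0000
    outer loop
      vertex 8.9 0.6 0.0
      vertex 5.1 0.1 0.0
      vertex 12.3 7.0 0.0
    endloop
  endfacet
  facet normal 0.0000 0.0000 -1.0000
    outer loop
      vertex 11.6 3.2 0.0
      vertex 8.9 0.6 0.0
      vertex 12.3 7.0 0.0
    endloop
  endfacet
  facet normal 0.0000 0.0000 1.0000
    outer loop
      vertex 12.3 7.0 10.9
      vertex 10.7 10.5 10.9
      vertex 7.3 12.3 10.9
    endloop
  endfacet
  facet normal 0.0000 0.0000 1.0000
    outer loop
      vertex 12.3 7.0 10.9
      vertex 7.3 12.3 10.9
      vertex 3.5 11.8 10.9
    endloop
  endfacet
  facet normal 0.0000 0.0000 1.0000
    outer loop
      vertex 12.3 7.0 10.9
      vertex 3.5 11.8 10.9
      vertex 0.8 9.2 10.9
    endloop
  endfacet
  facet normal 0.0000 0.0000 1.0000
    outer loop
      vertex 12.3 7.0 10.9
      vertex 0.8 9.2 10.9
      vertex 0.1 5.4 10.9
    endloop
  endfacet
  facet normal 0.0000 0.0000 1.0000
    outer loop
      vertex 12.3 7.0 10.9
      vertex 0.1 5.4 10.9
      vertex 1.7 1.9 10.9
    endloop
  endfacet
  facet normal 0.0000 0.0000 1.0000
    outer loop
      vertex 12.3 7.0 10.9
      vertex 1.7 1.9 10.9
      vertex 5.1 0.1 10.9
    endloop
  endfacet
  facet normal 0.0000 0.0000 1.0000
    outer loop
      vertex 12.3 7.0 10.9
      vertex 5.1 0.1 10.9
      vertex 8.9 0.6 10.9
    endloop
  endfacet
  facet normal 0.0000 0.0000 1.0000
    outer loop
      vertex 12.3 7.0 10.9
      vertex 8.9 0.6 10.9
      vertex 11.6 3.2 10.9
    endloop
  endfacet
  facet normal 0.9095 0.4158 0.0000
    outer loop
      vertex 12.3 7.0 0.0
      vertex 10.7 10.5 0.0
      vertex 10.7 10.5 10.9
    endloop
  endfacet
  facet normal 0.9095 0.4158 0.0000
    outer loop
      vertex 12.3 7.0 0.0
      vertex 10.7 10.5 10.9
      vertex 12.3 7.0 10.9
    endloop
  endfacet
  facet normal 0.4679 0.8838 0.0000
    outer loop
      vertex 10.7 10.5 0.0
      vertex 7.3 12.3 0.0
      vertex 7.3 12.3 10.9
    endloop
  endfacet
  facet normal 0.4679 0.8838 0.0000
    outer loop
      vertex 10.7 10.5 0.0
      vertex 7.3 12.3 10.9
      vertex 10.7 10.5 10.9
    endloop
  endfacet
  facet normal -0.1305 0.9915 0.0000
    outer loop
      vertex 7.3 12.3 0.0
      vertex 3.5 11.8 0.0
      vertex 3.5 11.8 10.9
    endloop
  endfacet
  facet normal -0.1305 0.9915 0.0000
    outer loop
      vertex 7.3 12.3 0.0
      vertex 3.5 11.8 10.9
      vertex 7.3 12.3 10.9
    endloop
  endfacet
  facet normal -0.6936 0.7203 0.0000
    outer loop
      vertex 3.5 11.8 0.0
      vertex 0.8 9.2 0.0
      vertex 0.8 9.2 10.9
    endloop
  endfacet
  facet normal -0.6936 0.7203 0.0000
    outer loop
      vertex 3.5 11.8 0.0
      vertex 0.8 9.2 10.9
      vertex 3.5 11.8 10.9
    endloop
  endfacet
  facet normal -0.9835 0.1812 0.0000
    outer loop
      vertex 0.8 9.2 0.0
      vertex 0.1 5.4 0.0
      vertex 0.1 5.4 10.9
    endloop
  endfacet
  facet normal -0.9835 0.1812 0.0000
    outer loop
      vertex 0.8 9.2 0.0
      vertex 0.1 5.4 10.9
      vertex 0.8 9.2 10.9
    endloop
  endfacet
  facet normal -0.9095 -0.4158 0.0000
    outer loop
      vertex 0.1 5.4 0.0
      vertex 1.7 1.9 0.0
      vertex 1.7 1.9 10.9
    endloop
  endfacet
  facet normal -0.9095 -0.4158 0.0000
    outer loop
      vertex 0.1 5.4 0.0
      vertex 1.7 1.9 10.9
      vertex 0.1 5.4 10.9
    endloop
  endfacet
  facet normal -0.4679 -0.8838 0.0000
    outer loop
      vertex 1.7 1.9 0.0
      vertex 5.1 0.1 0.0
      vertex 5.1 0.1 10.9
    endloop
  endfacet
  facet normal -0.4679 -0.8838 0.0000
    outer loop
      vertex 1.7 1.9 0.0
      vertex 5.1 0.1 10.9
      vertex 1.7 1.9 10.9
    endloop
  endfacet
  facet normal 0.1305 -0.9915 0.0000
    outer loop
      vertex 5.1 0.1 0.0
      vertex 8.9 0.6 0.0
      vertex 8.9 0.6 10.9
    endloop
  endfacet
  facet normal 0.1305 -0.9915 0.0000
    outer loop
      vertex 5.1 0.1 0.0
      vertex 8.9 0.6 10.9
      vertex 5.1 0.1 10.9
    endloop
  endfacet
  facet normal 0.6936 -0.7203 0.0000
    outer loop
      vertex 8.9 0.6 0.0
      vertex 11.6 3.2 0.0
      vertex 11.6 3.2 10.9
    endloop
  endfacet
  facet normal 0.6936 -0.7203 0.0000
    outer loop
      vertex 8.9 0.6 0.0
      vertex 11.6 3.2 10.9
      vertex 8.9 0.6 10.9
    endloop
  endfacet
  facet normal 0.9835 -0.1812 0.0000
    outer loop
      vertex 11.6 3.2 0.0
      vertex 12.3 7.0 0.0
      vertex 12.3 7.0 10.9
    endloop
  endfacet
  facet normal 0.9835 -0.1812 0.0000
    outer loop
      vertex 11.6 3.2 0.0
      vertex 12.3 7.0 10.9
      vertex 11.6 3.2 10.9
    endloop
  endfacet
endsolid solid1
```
; perimeter-only toolpath
G21 ; units = mm
G90 ; absolute positioning
G28 ; home
; layer 1
G0 Z2.7
G0 X12.3 Y7.0
G1 X10.7 Y10.5
G1 X7.3 Y12.3
G1 X3.5 Y11.8
G1 X0.8 Y9.2
G1 X0.1 Y5.4
G1 X1.7 Y1.9
G1 X5.1 Y0.1
G1 X8.9 Y0.6
G1 X11.6 Y3.2
G1 X12.3 Y7.0
; layer 2
G0 Z5.5
G0 X12.3 Y7.0
G1 X10.7 Y10.5
G1 X7.3 Y12.3
G1 X3.5 Y11.8
G1 X0.8 Y9.2
G1 X0.1 Y5.4
G1 X1.7 Y1.9
G1 X5.1 Y0.1
G1 X8.9 Y0.6
G1 X11.6 Y3.2
G1 X12.3 Y7.0
; layer 3
G0 Z8.2
G0 X12.3 Y7.0
G1 X10.7 Y10.5
G1 X7.3 Y12.3
G1 X3.5 Y11.8
G1 X0.8 Y9.2
G1 X0.1 Y5.4
G1 X1.7 Y1.9
G1 X5.1 Y0.1
G1 X8.9 Y0.6
G1 X11.6 Y3.2
G1 X12.3 Y7.0
; layer 4
G0 Z10.9
G0 X12.3 Y7.0
G1 X10.7 Y10.5
G1 X7.3 Y12.3
G1 X3.5 Y11.8
G1 X0.8 Y9.2
G1 X0.1 Y5.4
G1 X1.7 Y1.9
G1 X5.1 Y0.1
G1 X8.9 Y0.6
G1 X11.6 Y3.2
G1 X12.3 Y7.0
M2 ; end

The solid is a regular 10-sided prism (a cylinder approximated with 10 flat sides), circumscribed radius ≈ 6.2 mm, height ≈ 10.9 mm. Slicing at Δz = 2.7 mm — 4 equal slices spanning the solid's height, so layer i sits at z = i·h/4 — gives 4 non-empty perimeters. Each is a 10-segment closed polygon; G0 lifts to the layer z and rapids to the start vertex, then G1 traces the edges.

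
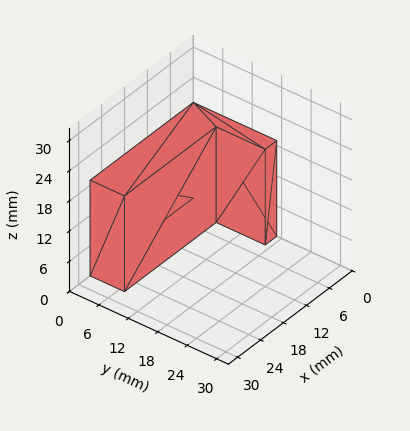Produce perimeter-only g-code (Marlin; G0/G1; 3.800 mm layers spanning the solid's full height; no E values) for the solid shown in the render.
Reading the render: the shape is an L-shaped prism: outer 27 × 17 mm, arm thicknesses ≈ 7 mm (horizontal) and 3 mm (vertical), extruded 19 mm in z (dimensions read to the nearest mm from the axis ticks). For the g-code, the solid's height is divided into equal slices at the stated Δz and each level perimeter traced with G1 moves after a G0 lift.

; perimeter-only toolpath
G21 ; units = mm
G90 ; absolute positioning
G28 ; home
; layer 1
G0 Z3.800
G0 X0.000 Y0.000
G1 X27.000 Y0.000
G1 X27.000 Y7.000
G1 X3.000 Y7.000
G1 X3.000 Y17.000
G1 X0.000 Y17.000
G1 X0.000 Y0.000
; layer 2
G0 Z7.600
G0 X0.000 Y0.000
G1 X27.000 Y0.000
G1 X27.000 Y7.000
G1 X3.000 Y7.000
G1 X3.000 Y17.000
G1 X0.000 Y17.000
G1 X0.000 Y0.000
; layer 3
G0 Z11.400
G0 X0.000 Y0.000
G1 X27.000 Y0.000
G1 X27.000 Y7.000
G1 X3.000 Y7.000
G1 X3.000 Y17.000
G1 X0.000 Y17.000
G1 X0.000 Y0.000
; layer 4
G0 Z15.200
G0 X0.000 Y0.000
G1 X27.000 Y0.000
G1 X27.000 Y7.000
G1 X3.000 Y7.000
G1 X3.000 Y17.000
G1 X0.000 Y17.000
G1 X0.000 Y0.000
; layer 5
G0 Z19.000
G0 X0.000 Y0.000
G1 X27.000 Y0.000
G1 X27.000 Y7.000
G1 X3.000 Y7.000
G1 X3.000 Y17.000
G1 X0.000 Y17.000
G1 X0.000 Y0.000
M2 ; end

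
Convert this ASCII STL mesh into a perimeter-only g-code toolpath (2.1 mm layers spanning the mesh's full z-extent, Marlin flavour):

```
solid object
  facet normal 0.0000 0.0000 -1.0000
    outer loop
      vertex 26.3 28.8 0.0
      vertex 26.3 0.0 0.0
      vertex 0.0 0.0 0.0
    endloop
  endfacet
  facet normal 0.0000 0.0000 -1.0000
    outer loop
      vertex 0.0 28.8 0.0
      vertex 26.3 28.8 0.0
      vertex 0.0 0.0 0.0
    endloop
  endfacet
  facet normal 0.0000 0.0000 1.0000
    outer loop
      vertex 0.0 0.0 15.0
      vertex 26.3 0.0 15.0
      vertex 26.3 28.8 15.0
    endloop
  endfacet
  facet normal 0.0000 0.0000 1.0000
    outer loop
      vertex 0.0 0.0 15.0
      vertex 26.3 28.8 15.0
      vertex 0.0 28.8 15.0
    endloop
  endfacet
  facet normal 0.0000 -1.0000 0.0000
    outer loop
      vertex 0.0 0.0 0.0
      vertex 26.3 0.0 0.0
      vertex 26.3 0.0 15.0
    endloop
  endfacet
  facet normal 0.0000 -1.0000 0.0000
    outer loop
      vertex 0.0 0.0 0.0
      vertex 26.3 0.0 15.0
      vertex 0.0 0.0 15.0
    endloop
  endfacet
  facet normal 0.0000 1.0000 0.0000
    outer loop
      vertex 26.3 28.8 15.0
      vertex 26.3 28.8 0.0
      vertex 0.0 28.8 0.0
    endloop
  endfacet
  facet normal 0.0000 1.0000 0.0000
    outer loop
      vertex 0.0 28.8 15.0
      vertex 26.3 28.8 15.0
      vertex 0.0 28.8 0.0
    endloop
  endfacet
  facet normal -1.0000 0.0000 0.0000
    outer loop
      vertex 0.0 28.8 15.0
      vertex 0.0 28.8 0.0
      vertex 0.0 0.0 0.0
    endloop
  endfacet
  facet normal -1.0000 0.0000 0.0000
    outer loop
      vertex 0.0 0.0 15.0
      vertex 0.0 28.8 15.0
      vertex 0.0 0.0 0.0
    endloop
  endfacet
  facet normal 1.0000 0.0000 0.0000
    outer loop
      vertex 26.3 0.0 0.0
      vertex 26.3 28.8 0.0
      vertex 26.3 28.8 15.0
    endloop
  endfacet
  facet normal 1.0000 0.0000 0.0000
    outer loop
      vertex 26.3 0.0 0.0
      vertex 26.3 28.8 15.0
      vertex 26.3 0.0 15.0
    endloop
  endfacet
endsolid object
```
; perimeter-only toolpath
G21 ; units = mm
G90 ; absolute positioning
G28 ; home
; layer 1
G0 Z2.1
G0 X0.0 Y0.0
G1 X26.3 Y0.0
G1 X26.3 Y28.8
G1 X0.0 Y28.8
G1 X0.0 Y0.0
; layer 2
G0 Z4.3
G0 X0.0 Y0.0
G1 X26.3 Y0.0
G1 X26.3 Y28.8
G1 X0.0 Y28.8
G1 X0.0 Y0.0
; layer 3
G0 Z6.4
G0 X0.0 Y0.0
G1 X26.3 Y0.0
G1 X26.3 Y28.8
G1 X0.0 Y28.8
G1 X0.0 Y0.0
; layer 4
G0 Z8.6
G0 X0.0 Y0.0
G1 X26.3 Y0.0
G1 X26.3 Y28.8
G1 X0.0 Y28.8
G1 X0.0 Y0.0
; layer 5
G0 Z10.7
G0 X0.0 Y0.0
G1 X26.3 Y0.0
G1 X26.3 Y28.8
G1 X0.0 Y28.8
G1 X0.0 Y0.0
; layer 6
G0 Z12.9
G0 X0.0 Y0.0
G1 X26.3 Y0.0
G1 X26.3 Y28.8
G1 X0.0 Y28.8
G1 X0.0 Y0.0
; layer 7
G0 Z15.0
G0 X0.0 Y0.0
G1 X26.3 Y0.0
G1 X26.3 Y28.8
G1 X0.0 Y28.8
G1 X0.0 Y0.0
M2 ; end

The solid is a rectangular box, roughly 26.3 × 28.8 mm footprint and 15 mm tall. Slicing at Δz = 2.1 mm — 7 equal slices spanning the solid's height, so layer i sits at z = i·h/7 — gives 7 non-empty perimeters. Each is a 4-segment closed polygon; G0 lifts to the layer z and rapids to the start vertex, then G1 traces the edges.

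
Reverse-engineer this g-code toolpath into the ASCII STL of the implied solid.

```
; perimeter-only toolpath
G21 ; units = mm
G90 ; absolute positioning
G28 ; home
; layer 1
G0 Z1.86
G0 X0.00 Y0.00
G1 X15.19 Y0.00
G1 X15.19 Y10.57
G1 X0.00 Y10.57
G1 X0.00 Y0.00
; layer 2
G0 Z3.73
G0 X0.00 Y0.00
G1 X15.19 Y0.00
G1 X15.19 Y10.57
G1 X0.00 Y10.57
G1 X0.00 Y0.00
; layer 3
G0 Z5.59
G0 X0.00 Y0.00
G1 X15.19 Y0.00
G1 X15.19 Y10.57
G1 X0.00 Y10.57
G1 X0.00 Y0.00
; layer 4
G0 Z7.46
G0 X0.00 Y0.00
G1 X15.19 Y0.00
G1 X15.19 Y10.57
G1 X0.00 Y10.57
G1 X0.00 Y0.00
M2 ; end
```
solid part
  facet normal 0.0000 0.0000 -1.0000
    outer loop
      vertex 15.19 10.57 0.00
      vertex 15.19 0.00 0.00
      vertex 0.00 0.00 0.00
    endloop
  endfacet
  facet normal 0.0000 0.0000 -1.0000
    outer loop
      vertex 0.00 10.57 0.00
      vertex 15.19 10.57 0.00
      vertex 0.00 0.00 0.00
    endloop
  endfacet
  facet normal 0.0000 0.0000 1.0000
    outer loop
      vertex 0.00 0.00 7.46
      vertex 15.19 0.00 7.46
      vertex 15.19 10.57 7.46
    endloop
  endfacet
  facet normal 0.0000 0.0000 1.0000
    outer loop
      vertex 0.00 0.00 7.46
      vertex 15.19 10.57 7.46
      vertex 0.00 10.57 7.46
    endloop
  endfacet
  facet normal 0.0000 -1.0000 0.0000
    outer loop
      vertex 0.00 0.00 0.00
      vertex 15.19 0.00 0.00
      vertex 15.19 0.00 7.46
    endloop
  endfacet
  facet normal 0.0000 -1.0000 0.0000
    outer loop
      vertex 0.00 0.00 0.00
      vertex 15.19 0.00 7.46
      vertex 0.00 0.00 7.46
    endloop
  endfacet
  facet normal 0.0000 1.0000 0.0000
    outer loop
      vertex 15.19 10.57 7.46
      vertex 15.19 10.57 0.00
      vertex 0.00 10.57 0.00
    endloop
  endfacet
  facet normal 0.0000 1.0000 0.0000
    outer loop
      vertex 0.00 10.57 7.46
      vertex 15.19 10.57 7.46
      vertex 0.00 10.57 0.00
    endloop
  endfacet
  facet normal -1.0000 0.0000 0.0000
    outer loop
      vertex 0.00 10.57 7.46
      vertex 0.00 10.57 0.00
      vertex 0.00 0.00 0.00
    endloop
  endfacet
  facet normal -1.0000 0.0000 0.0000
    outer loop
      vertex 0.00 0.00 7.46
      vertex 0.00 10.57 7.46
      vertex 0.00 0.00 0.00
    endloop
  endfacet
  facet normal 1.0000 0.0000 0.0000
    outer loop
      vertex 15.19 0.00 0.00
      vertex 15.19 10.57 0.00
      vertex 15.19 10.57 7.46
    endloop
  endfacet
  facet normal 1.0000 0.0000 0.0000
    outer loop
      vertex 15.19 0.00 0.00
      vertex 15.19 10.57 7.46
      vertex 15.19 0.00 7.46
    endloop
  endfacet
endsolid part

The G0 Z moves step by Δz≈1.86 mm. Every layer's G1 loop is the same polygon, so the solid is a straight extrusion of it from z=0 to z≈7.46. Closing with flat bottom and top caps and triangulating gives 12 facets — a rectangular box, roughly 15.2 × 10.6 mm footprint and 7.46 mm tall.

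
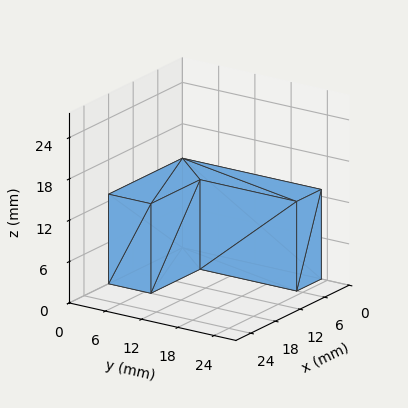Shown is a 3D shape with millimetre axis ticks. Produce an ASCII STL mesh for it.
Reading the render: the shape is an L-shaped prism: outer 18 × 23 mm, arm thicknesses ≈ 7 mm (horizontal) and 6 mm (vertical), extruded 13 mm in z (dimensions read to the nearest mm from the axis ticks). For the STL, each face is triangulated and given an outward normal.

solid part
  facet normal 0.0000 0.0000 -1.0000
    outer loop
      vertex 18.00 7.00 0.00
      vertex 18.00 0.00 0.00
      vertex 0.00 0.00 0.00
    endloop
  endfacet
  facet normal 0.0000 0.0000 -1.0000
    outer loop
      vertex 6.00 7.00 0.00
      vertex 18.00 7.00 0.00
      vertex 0.00 0.00 0.00
    endloop
  endfacet
  facet normal 0.0000 0.0000 -1.0000
    outer loop
      vertex 6.00 23.00 0.00
      vertex 6.00 7.00 0.00
      vertex 0.00 0.00 0.00
    endloop
  endfacet
  facet normal 0.0000 0.0000 -1.0000
    outer loop
      vertex 0.00 23.00 0.00
      vertex 6.00 23.00 0.00
      vertex 0.00 0.00 0.00
    endloop
  endfacet
  facet normal 0.0000 0.0000 1.0000
    outer loop
      vertex 0.00 0.00 13.00
      vertex 18.00 0.00 13.00
      vertex 18.00 7.00 13.00
    endloop
  endfacet
  facet normal 0.0000 0.0000 1.0000
    outer loop
      vertex 0.00 0.00 13.00
      vertex 18.00 7.00 13.00
      vertex 6.00 7.00 13.00
    endloop
  endfacet
  facet normal 0.0000 0.0000 1.0000
    outer loop
      vertex 0.00 0.00 13.00
      vertex 6.00 7.00 13.00
      vertex 6.00 23.00 13.00
    endloop
  endfacet
  facet normal 0.0000 0.0000 1.0000
    outer loop
      vertex 0.00 0.00 13.00
      vertex 6.00 23.00 13.00
      vertex 0.00 23.00 13.00
    endloop
  endfacet
  facet normal 0.0000 -1.0000 0.0000
    outer loop
      vertex 0.00 0.00 0.00
      vertex 18.00 0.00 0.00
      vertex 18.00 0.00 13.00
    endloop
  endfacet
  facet normal 0.0000 -1.0000 0.0000
    outer loop
      vertex 0.00 0.00 0.00
      vertex 18.00 0.00 13.00
      vertex 0.00 0.00 13.00
    endloop
  endfacet
  facet normal 1.0000 0.0000 0.0000
    outer loop
      vertex 18.00 0.00 0.00
      vertex 18.00 7.00 0.00
      vertex 18.00 7.00 13.00
    endloop
  endfacet
  facet normal 1.0000 0.0000 0.0000
    outer loop
      vertex 18.00 0.00 0.00
      vertex 18.00 7.00 13.00
      vertex 18.00 0.00 13.00
    endloop
  endfacet
  facet normal 0.0000 1.0000 0.0000
    outer loop
      vertex 18.00 7.00 0.00
      vertex 6.00 7.00 0.00
      vertex 6.00 7.00 13.00
    endloop
  endfacet
  facet normal 0.0000 1.0000 0.0000
    outer loop
      vertex 18.00 7.00 0.00
      vertex 6.00 7.00 13.00
      vertex 18.00 7.00 13.00
    endloop
  endfacet
  facet normal 1.0000 0.0000 0.0000
    outer loop
      vertex 6.00 7.00 0.00
      vertex 6.00 23.00 0.00
      vertex 6.00 23.00 13.00
    endloop
  endfacet
  facet normal 1.0000 0.0000 0.0000
    outer loop
      vertex 6.00 7.00 0.00
      vertex 6.00 23.00 13.00
      vertex 6.00 7.00 13.00
    endloop
  endfacet
  facet normal 0.0000 1.0000 0.0000
    outer loop
      vertex 6.00 23.00 0.00
      vertex 0.00 23.00 0.00
      vertex 0.00 23.00 13.00
    endloop
  endfacet
  facet normal 0.0000 1.0000 0.0000
    outer loop
      vertex 6.00 23.00 0.00
      vertex 0.00 23.00 13.00
      vertex 6.00 23.00 13.00
    endloop
  endfacet
  facet normal -1.0000 0.0000 0.0000
    outer loop
      vertex 0.00 23.00 0.00
      vertex 0.00 0.00 0.00
      vertex 0.00 0.00 13.00
    endloop
  endfacet
  facet normal -1.0000 0.0000 0.0000
    outer loop
      vertex 0.00 23.00 0.00
      vertex 0.00 0.00 13.00
      vertex 0.00 23.00 13.00
    endloop
  endfacet
endsolid part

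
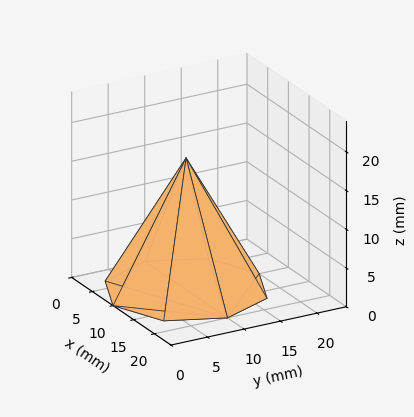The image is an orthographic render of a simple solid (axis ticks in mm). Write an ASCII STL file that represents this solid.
Reading the render: the shape is a regular 8-sided pyramid, base circumscribed radius ≈ 10 mm, apex at z ≈ 17 mm (dimensions read to the nearest mm from the axis ticks). For the STL, each face is triangulated and given an outward normal.

solid part
  facet normal 0.0000 0.0000 -1.0000
    outer loop
      vertex 10.000 20.000 0.000
      vertex 17.071 17.071 0.000
      vertex 20.000 10.000 0.000
    endloop
  endfacet
  facet normal 0.0000 0.0000 -1.0000
    outer loop
      vertex 2.929 17.071 0.000
      vertex 10.000 20.000 0.000
      vertex 20.000 10.000 0.000
    endloop
  endfacet
  facet normal 0.0000 0.0000 -1.0000
    outer loop
      vertex 0.000 10.000 0.000
      vertex 2.929 17.071 0.000
      vertex 20.000 10.000 0.000
    endloop
  endfacet
  facet normal 0.0000 0.0000 -1.0000
    outer loop
      vertex 2.929 2.929 0.000
      vertex 0.000 10.000 0.000
      vertex 20.000 10.000 0.000
    endloop
  endfacet
  facet normal 0.0000 0.0000 -1.0000
    outer loop
      vertex 10.000 0.000 0.000
      vertex 2.929 2.929 0.000
      vertex 20.000 10.000 0.000
    endloop
  endfacet
  facet normal 0.0000 0.0000 -1.0000
    outer loop
      vertex 17.071 2.929 0.000
      vertex 10.000 0.000 0.000
      vertex 20.000 10.000 0.000
    endloop
  endfacet
  facet normal 0.8117 0.3362 0.4775
    outer loop
      vertex 20.000 10.000 0.000
      vertex 17.071 17.071 0.000
      vertex 10.000 10.000 17.000
    endloop
  endfacet
  facet normal 0.3362 0.8117 0.4775
    outer loop
      vertex 17.071 17.071 0.000
      vertex 10.000 20.000 0.000
      vertex 10.000 10.000 17.000
    endloop
  endfacet
  facet normal -0.3362 0.8117 0.4775
    outer loop
      vertex 10.000 20.000 0.000
      vertex 2.929 17.071 0.000
      vertex 10.000 10.000 17.000
    endloop
  endfacet
  facet normal -0.8117 0.3362 0.4775
    outer loop
      vertex 2.929 17.071 0.000
      vertex 0.000 10.000 0.000
      vertex 10.000 10.000 17.000
    endloop
  endfacet
  facet normal -0.8117 -0.3362 0.4775
    outer loop
      vertex 0.000 10.000 0.000
      vertex 2.929 2.929 0.000
      vertex 10.000 10.000 17.000
    endloop
  endfacet
  facet normal -0.3362 -0.8117 0.4775
    outer loop
      vertex 2.929 2.929 0.000
      vertex 10.000 0.000 0.000
      vertex 10.000 10.000 17.000
    endloop
  endfacet
  facet normal 0.3362 -0.8117 0.4775
    outer loop
      vertex 10.000 0.000 0.000
      vertex 17.071 2.929 0.000
      vertex 10.000 10.000 17.000
    endloop
  endfacet
  facet normal 0.8117 -0.3362 0.4775
    outer loop
      vertex 17.071 2.929 0.000
      vertex 20.000 10.000 0.000
      vertex 10.000 10.000 17.000
    endloop
  endfacet
endsolid part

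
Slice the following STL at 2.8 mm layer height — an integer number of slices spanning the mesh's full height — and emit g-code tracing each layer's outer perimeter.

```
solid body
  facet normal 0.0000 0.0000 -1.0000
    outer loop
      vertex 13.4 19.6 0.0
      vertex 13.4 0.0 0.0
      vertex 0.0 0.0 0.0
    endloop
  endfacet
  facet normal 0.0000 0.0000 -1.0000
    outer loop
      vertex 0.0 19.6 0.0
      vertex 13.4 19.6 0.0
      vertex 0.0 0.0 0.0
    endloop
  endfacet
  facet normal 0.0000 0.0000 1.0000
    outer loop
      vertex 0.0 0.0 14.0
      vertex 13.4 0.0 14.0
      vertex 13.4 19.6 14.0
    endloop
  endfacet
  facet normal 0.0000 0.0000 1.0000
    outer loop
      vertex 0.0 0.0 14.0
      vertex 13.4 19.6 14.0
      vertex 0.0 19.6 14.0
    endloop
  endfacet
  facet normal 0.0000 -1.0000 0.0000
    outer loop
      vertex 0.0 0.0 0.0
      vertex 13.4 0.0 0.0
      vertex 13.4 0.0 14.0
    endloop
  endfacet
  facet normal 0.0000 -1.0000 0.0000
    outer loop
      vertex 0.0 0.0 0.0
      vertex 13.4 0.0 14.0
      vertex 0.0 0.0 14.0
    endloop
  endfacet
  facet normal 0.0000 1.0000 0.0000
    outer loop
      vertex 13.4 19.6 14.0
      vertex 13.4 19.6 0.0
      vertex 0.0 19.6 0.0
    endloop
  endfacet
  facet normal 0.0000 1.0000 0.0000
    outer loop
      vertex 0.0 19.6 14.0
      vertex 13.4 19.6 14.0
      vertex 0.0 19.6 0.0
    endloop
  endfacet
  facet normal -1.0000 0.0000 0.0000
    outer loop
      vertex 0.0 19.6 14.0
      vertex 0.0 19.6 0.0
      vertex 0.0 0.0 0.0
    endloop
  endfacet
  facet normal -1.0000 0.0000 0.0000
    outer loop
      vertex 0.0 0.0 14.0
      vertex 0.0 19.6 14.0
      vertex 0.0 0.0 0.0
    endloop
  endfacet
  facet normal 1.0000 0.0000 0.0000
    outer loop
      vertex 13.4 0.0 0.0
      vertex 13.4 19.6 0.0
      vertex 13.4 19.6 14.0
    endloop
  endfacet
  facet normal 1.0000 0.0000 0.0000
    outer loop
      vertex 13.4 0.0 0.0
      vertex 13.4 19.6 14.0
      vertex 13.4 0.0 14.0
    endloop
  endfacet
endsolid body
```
; perimeter-only toolpath
G21 ; units = mm
G90 ; absolute positioning
G28 ; home
; layer 1
G0 Z2.8
G0 X0.0 Y0.0
G1 X13.4 Y0.0
G1 X13.4 Y19.6
G1 X0.0 Y19.6
G1 X0.0 Y0.0
; layer 2
G0 Z5.6
G0 X0.0 Y0.0
G1 X13.4 Y0.0
G1 X13.4 Y19.6
G1 X0.0 Y19.6
G1 X0.0 Y0.0
; layer 3
G0 Z8.4
G0 X0.0 Y0.0
G1 X13.4 Y0.0
G1 X13.4 Y19.6
G1 X0.0 Y19.6
G1 X0.0 Y0.0
; layer 4
G0 Z11.2
G0 X0.0 Y0.0
G1 X13.4 Y0.0
G1 X13.4 Y19.6
G1 X0.0 Y19.6
G1 X0.0 Y0.0
; layer 5
G0 Z14.0
G0 X0.0 Y0.0
G1 X13.4 Y0.0
G1 X13.4 Y19.6
G1 X0.0 Y19.6
G1 X0.0 Y0.0
M2 ; end

The solid is a rectangular box, roughly 13.4 × 19.6 mm footprint and 14 mm tall. Slicing at Δz = 2.8 mm — 5 equal slices spanning the solid's height, so layer i sits at z = i·h/5 — gives 5 non-empty perimeters. Each is a 4-segment closed polygon; G0 lifts to the layer z and rapids to the start vertex, then G1 traces the edges.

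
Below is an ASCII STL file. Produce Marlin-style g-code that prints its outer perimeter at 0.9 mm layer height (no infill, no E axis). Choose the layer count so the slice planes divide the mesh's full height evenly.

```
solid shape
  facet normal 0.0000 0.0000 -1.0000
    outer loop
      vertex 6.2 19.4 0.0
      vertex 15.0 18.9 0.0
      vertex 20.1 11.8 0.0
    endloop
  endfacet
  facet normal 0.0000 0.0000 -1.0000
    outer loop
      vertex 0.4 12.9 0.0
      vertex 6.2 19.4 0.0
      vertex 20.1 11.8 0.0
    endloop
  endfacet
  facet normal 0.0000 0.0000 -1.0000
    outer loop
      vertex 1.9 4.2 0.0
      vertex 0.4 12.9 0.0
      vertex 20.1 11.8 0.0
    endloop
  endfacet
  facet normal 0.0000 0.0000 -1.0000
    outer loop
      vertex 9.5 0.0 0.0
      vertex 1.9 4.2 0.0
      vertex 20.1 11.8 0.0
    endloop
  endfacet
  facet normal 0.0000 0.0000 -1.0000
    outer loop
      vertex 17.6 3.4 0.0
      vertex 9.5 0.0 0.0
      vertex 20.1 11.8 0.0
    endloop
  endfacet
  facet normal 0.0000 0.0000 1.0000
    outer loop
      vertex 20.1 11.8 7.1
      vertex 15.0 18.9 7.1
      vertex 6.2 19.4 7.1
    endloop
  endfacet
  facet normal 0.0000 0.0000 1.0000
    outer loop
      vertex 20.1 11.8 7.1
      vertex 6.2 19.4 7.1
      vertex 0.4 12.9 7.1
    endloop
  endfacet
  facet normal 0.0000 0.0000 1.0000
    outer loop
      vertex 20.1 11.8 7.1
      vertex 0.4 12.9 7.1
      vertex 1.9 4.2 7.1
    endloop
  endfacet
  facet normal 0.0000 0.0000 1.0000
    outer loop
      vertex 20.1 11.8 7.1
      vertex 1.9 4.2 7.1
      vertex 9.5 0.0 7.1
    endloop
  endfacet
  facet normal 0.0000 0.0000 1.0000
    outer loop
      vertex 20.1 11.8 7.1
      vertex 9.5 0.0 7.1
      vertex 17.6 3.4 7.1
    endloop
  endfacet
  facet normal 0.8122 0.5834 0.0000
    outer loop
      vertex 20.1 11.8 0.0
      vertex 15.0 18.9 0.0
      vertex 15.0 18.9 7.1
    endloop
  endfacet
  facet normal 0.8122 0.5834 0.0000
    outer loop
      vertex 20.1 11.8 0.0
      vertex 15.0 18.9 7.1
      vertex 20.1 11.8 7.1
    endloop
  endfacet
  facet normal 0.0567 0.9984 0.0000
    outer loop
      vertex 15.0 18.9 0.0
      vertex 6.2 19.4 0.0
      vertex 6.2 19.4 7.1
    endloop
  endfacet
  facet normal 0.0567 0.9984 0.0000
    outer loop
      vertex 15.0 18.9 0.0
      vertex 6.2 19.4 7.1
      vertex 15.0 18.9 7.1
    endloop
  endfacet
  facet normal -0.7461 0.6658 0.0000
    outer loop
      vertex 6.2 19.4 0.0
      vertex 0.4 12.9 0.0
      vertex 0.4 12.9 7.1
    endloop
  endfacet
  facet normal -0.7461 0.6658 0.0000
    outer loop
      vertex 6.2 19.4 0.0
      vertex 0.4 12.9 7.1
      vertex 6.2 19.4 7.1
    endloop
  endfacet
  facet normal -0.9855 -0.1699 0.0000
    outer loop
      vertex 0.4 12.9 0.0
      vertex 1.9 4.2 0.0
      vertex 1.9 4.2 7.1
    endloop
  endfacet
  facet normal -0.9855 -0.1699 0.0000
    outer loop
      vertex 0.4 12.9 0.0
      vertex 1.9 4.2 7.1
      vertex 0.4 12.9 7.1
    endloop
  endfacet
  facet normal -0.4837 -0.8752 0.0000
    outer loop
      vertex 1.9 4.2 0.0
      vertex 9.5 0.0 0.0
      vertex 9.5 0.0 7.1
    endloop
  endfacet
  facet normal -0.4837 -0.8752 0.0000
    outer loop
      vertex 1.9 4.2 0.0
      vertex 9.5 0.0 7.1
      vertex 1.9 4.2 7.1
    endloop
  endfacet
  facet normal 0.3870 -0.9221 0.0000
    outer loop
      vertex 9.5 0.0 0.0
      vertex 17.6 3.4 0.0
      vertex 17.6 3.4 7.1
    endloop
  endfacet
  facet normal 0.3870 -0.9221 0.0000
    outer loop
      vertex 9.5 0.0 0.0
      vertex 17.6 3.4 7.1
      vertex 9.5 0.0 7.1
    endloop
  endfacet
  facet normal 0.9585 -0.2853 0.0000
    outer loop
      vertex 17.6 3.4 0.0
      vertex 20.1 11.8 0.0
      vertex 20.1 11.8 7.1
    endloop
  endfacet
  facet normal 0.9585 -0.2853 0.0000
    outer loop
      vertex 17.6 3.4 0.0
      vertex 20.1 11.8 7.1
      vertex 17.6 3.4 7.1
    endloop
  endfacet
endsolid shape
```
; perimeter-only toolpath
G21 ; units = mm
G90 ; absolute positioning
G28 ; home
; layer 1
G0 Z0.9
G0 X20.1 Y11.8
G1 X15.0 Y18.9
G1 X6.2 Y19.4
G1 X0.4 Y12.9
G1 X1.9 Y4.2
G1 X9.5 Y0.0
G1 X17.6 Y3.4
G1 X20.1 Y11.8
; layer 2
G0 Z1.8
G0 X20.1 Y11.8
G1 X15.0 Y18.9
G1 X6.2 Y19.4
G1 X0.4 Y12.9
G1 X1.9 Y4.2
G1 X9.5 Y0.0
G1 X17.6 Y3.4
G1 X20.1 Y11.8
; layer 3
G0 Z2.7
G0 X20.1 Y11.8
G1 X15.0 Y18.9
G1 X6.2 Y19.4
G1 X0.4 Y12.9
G1 X1.9 Y4.2
G1 X9.5 Y0.0
G1 X17.6 Y3.4
G1 X20.1 Y11.8
; layer 4
G0 Z3.5
G0 X20.1 Y11.8
G1 X15.0 Y18.9
G1 X6.2 Y19.4
G1 X0.4 Y12.9
G1 X1.9 Y4.2
G1 X9.5 Y0.0
G1 X17.6 Y3.4
G1 X20.1 Y11.8
; layer 5
G0 Z4.4
G0 X20.1 Y11.8
G1 X15.0 Y18.9
G1 X6.2 Y19.4
G1 X0.4 Y12.9
G1 X1.9 Y4.2
G1 X9.5 Y0.0
G1 X17.6 Y3.4
G1 X20.1 Y11.8
; layer 6
G0 Z5.3
G0 X20.1 Y11.8
G1 X15.0 Y18.9
G1 X6.2 Y19.4
G1 X0.4 Y12.9
G1 X1.9 Y4.2
G1 X9.5 Y0.0
G1 X17.6 Y3.4
G1 X20.1 Y11.8
; layer 7
G0 Z6.2
G0 X20.1 Y11.8
G1 X15.0 Y18.9
G1 X6.2 Y19.4
G1 X0.4 Y12.9
G1 X1.9 Y4.2
G1 X9.5 Y0.0
G1 X17.6 Y3.4
G1 X20.1 Y11.8
; layer 8
G0 Z7.1
G0 X20.1 Y11.8
G1 X15.0 Y18.9
G1 X6.2 Y19.4
G1 X0.4 Y12.9
G1 X1.9 Y4.2
G1 X9.5 Y0.0
G1 X17.6 Y3.4
G1 X20.1 Y11.8
M2 ; end

The solid is a regular 7-sided prism (a cylinder approximated with 7 flat sides), circumscribed radius ≈ 10.1 mm, height ≈ 7.1 mm. Slicing at Δz = 0.9 mm — 8 equal slices spanning the solid's height, so layer i sits at z = i·h/8 — gives 8 non-empty perimeters. Each is a 7-segment closed polygon; G0 lifts to the layer z and rapids to the start vertex, then G1 traces the edges.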